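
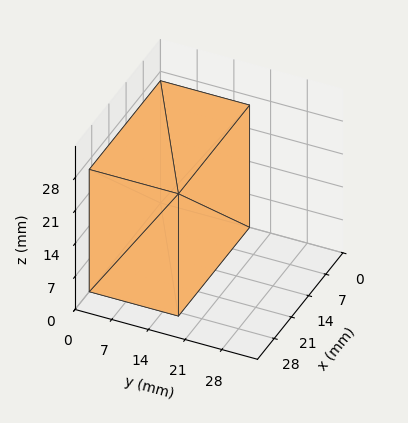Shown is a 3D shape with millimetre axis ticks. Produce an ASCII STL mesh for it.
Reading the render: the shape is a rectangular box, roughly 29 × 17 mm footprint and 26 mm tall (dimensions read to the nearest mm from the axis ticks). For the STL, each face is triangulated and given an outward normal.

solid part
  facet normal 0.0000 0.0000 -1.0000
    outer loop
      vertex 29.0 17.0 0.0
      vertex 29.0 0.0 0.0
      vertex 0.0 0.0 0.0
    endloop
  endfacet
  facet normal 0.0000 0.0000 -1.0000
    outer loop
      vertex 0.0 17.0 0.0
      vertex 29.0 17.0 0.0
      vertex 0.0 0.0 0.0
    endloop
  endfacet
  facet normal 0.0000 0.0000 1.0000
    outer loop
      vertex 0.0 0.0 26.0
      vertex 29.0 0.0 26.0
      vertex 29.0 17.0 26.0
    endloop
  endfacet
  facet normal 0.0000 0.0000 1.0000
    outer loop
      vertex 0.0 0.0 26.0
      vertex 29.0 17.0 26.0
      vertex 0.0 17.0 26.0
    endloop
  endfacet
  facet normal 0.0000 -1.0000 0.0000
    outer loop
      vertex 0.0 0.0 0.0
      vertex 29.0 0.0 0.0
      vertex 29.0 0.0 26.0
    endloop
  endfacet
  facet normal 0.0000 -1.0000 0.0000
    outer loop
      vertex 0.0 0.0 0.0
      vertex 29.0 0.0 26.0
      vertex 0.0 0.0 26.0
    endloop
  endfacet
  facet normal 0.0000 1.0000 0.0000
    outer loop
      vertex 29.0 17.0 26.0
      vertex 29.0 17.0 0.0
      vertex 0.0 17.0 0.0
    endloop
  endfacet
  facet normal 0.0000 1.0000 0.0000
    outer loop
      vertex 0.0 17.0 26.0
      vertex 29.0 17.0 26.0
      vertex 0.0 17.0 0.0
    endloop
  endfacet
  facet normal -1.0000 0.0000 0.0000
    outer loop
      vertex 0.0 17.0 26.0
      vertex 0.0 17.0 0.0
      vertex 0.0 0.0 0.0
    endloop
  endfacet
  facet normal -1.0000 0.0000 0.0000
    outer loop
      vertex 0.0 0.0 26.0
      vertex 0.0 17.0 26.0
      vertex 0.0 0.0 0.0
    endloop
  endfacet
  facet normal 1.0000 0.0000 0.0000
    outer loop
      vertex 29.0 0.0 0.0
      vertex 29.0 17.0 0.0
      vertex 29.0 17.0 26.0
    endloop
  endfacet
  facet normal 1.0000 0.0000 0.0000
    outer loop
      vertex 29.0 0.0 0.0
      vertex 29.0 17.0 26.0
      vertex 29.0 0.0 26.0
    endloop
  endfacet
endsolid part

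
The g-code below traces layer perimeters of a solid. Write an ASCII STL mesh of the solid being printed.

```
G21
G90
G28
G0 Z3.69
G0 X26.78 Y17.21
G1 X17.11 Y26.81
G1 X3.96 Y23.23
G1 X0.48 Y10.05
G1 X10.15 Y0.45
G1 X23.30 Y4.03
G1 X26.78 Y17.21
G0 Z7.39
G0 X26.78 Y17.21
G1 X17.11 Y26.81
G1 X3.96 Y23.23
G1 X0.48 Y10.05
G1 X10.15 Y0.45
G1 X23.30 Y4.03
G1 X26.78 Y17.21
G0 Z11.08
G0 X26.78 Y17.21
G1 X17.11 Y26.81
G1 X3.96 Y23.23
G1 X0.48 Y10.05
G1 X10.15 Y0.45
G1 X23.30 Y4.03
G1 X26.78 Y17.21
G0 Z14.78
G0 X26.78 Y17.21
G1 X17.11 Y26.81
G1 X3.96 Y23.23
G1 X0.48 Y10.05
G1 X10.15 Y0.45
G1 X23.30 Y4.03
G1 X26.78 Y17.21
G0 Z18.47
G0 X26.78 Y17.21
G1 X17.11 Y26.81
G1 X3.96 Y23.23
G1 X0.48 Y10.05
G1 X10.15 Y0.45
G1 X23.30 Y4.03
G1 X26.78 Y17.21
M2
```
solid part
  facet normal 0.0000 0.0000 -1.0000
    outer loop
      vertex 3.96 23.23 0.00
      vertex 17.11 26.81 0.00
      vertex 26.78 17.21 0.00
    endloop
  endfacet
  facet normal 0.0000 0.0000 -1.0000
    outer loop
      vertex 0.48 10.05 0.00
      vertex 3.96 23.23 0.00
      vertex 26.78 17.21 0.00
    endloop
  endfacet
  facet normal 0.0000 0.0000 -1.0000
    outer loop
      vertex 10.15 0.45 0.00
      vertex 0.48 10.05 0.00
      vertex 26.78 17.21 0.00
    endloop
  endfacet
  facet normal 0.0000 0.0000 -1.0000
    outer loop
      vertex 23.30 4.03 0.00
      vertex 10.15 0.45 0.00
      vertex 26.78 17.21 0.00
    endloop
  endfacet
  facet normal 0.0000 0.0000 1.0000
    outer loop
      vertex 26.78 17.21 18.47
      vertex 17.11 26.81 18.47
      vertex 3.96 23.23 18.47
    endloop
  endfacet
  facet normal 0.0000 0.0000 1.0000
    outer loop
      vertex 26.78 17.21 18.47
      vertex 3.96 23.23 18.47
      vertex 0.48 10.05 18.47
    endloop
  endfacet
  facet normal 0.0000 0.0000 1.0000
    outer loop
      vertex 26.78 17.21 18.47
      vertex 0.48 10.05 18.47
      vertex 10.15 0.45 18.47
    endloop
  endfacet
  facet normal 0.0000 0.0000 1.0000
    outer loop
      vertex 26.78 17.21 18.47
      vertex 10.15 0.45 18.47
      vertex 23.30 4.03 18.47
    endloop
  endfacet
  facet normal 0.7045 0.7097 0.0000
    outer loop
      vertex 26.78 17.21 0.00
      vertex 17.11 26.81 0.00
      vertex 17.11 26.81 18.47
    endloop
  endfacet
  facet normal 0.7045 0.7097 0.0000
    outer loop
      vertex 26.78 17.21 0.00
      vertex 17.11 26.81 18.47
      vertex 26.78 17.21 18.47
    endloop
  endfacet
  facet normal -0.2627 0.9649 0.0000
    outer loop
      vertex 17.11 26.81 0.00
      vertex 3.96 23.23 0.00
      vertex 3.96 23.23 18.47
    endloop
  endfacet
  facet normal -0.2627 0.9649 0.0000
    outer loop
      vertex 17.11 26.81 0.00
      vertex 3.96 23.23 18.47
      vertex 17.11 26.81 18.47
    endloop
  endfacet
  facet normal -0.9669 0.2553 0.0000
    outer loop
      vertex 3.96 23.23 0.00
      vertex 0.48 10.05 0.00
      vertex 0.48 10.05 18.47
    endloop
  endfacet
  facet normal -0.9669 0.2553 0.0000
    outer loop
      vertex 3.96 23.23 0.00
      vertex 0.48 10.05 18.47
      vertex 3.96 23.23 18.47
    endloop
  endfacet
  facet normal -0.7045 -0.7097 0.0000
    outer loop
      vertex 0.48 10.05 0.00
      vertex 10.15 0.45 0.00
      vertex 10.15 0.45 18.47
    endloop
  endfacet
  facet normal -0.7045 -0.7097 0.0000
    outer loop
      vertex 0.48 10.05 0.00
      vertex 10.15 0.45 18.47
      vertex 0.48 10.05 18.47
    endloop
  endfacet
  facet normal 0.2627 -0.9649 0.0000
    outer loop
      vertex 10.15 0.45 0.00
      vertex 23.30 4.03 0.00
      vertex 23.30 4.03 18.47
    endloop
  endfacet
  facet normal 0.2627 -0.9649 0.0000
    outer loop
      vertex 10.15 0.45 0.00
      vertex 23.30 4.03 18.47
      vertex 10.15 0.45 18.47
    endloop
  endfacet
  facet normal 0.9669 -0.2553 0.0000
    outer loop
      vertex 23.30 4.03 0.00
      vertex 26.78 17.21 0.00
      vertex 26.78 17.21 18.47
    endloop
  endfacet
  facet normal 0.9669 -0.2553 0.0000
    outer loop
      vertex 23.30 4.03 0.00
      vertex 26.78 17.21 18.47
      vertex 23.30 4.03 18.47
    endloop
  endfacet
endsolid part

The G0 Z moves step by Δz≈3.69 mm. Every layer's G1 loop is the same polygon, so the solid is a straight extrusion of it from z=0 to z≈18.5. Closing with flat bottom and top caps and triangulating gives 20 facets — a regular 6-sided prism (a cylinder approximated with 6 flat sides), circumscribed radius ≈ 13.6 mm, height ≈ 18.5 mm.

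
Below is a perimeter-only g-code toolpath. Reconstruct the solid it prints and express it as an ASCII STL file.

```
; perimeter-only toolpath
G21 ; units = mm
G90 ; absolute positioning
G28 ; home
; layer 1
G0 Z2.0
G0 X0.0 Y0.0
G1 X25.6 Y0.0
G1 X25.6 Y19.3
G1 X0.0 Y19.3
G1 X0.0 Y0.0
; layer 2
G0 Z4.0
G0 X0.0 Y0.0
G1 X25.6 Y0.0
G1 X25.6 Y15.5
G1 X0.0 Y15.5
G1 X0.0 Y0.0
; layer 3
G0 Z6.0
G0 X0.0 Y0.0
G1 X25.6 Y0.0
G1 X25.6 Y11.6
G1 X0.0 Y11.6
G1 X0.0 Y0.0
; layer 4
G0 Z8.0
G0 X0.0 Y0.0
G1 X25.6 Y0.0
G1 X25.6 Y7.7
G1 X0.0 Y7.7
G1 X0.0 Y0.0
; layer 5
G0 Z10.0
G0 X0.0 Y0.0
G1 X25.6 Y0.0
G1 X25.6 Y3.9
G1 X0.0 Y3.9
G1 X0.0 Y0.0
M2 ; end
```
solid part
  facet normal 0.0000 0.0000 -1.0000
    outer loop
      vertex 25.6 23.2 0.0
      vertex 25.6 0.0 0.0
      vertex 0.0 0.0 0.0
    endloop
  endfacet
  facet normal 0.0000 0.0000 -1.0000
    outer loop
      vertex 0.0 23.2 0.0
      vertex 25.6 23.2 0.0
      vertex 0.0 0.0 0.0
    endloop
  endfacet
  facet normal 0.0000 -1.0000 0.0000
    outer loop
      vertex 0.0 0.0 0.0
      vertex 25.6 0.0 0.0
      vertex 25.6 0.0 12.0
    endloop
  endfacet
  facet normal 0.0000 -1.0000 0.0000
    outer loop
      vertex 0.0 0.0 0.0
      vertex 25.6 0.0 12.0
      vertex 0.0 0.0 12.0
    endloop
  endfacet
  facet normal 0.0000 0.4594 0.8882
    outer loop
      vertex 0.0 0.0 12.0
      vertex 25.6 0.0 12.0
      vertex 25.6 23.2 0.0
    endloop
  endfacet
  facet normal 0.0000 0.4594 0.8882
    outer loop
      vertex 0.0 0.0 12.0
      vertex 25.6 23.2 0.0
      vertex 0.0 23.2 0.0
    endloop
  endfacet
  facet normal -1.0000 0.0000 0.0000
    outer loop
      vertex 0.0 0.0 12.0
      vertex 0.0 23.2 0.0
      vertex 0.0 0.0 0.0
    endloop
  endfacet
  facet normal 1.0000 0.0000 0.0000
    outer loop
      vertex 25.6 0.0 0.0
      vertex 25.6 23.2 0.0
      vertex 25.6 0.0 12.0
    endloop
  endfacet
endsolid part

The G0 Z moves step by Δz≈2.0 mm. The G1 loops shrink linearly with z, so the solid tapers from its base footprint up to z≈12. Closing with a flat bottom cap and the tapered top and triangulating gives 8 facets — a wedge (ramp): 25.6 × 23.2 mm base, rising to 12 mm along the y=0 edge and sloping linearly to z=0 at y=23.2.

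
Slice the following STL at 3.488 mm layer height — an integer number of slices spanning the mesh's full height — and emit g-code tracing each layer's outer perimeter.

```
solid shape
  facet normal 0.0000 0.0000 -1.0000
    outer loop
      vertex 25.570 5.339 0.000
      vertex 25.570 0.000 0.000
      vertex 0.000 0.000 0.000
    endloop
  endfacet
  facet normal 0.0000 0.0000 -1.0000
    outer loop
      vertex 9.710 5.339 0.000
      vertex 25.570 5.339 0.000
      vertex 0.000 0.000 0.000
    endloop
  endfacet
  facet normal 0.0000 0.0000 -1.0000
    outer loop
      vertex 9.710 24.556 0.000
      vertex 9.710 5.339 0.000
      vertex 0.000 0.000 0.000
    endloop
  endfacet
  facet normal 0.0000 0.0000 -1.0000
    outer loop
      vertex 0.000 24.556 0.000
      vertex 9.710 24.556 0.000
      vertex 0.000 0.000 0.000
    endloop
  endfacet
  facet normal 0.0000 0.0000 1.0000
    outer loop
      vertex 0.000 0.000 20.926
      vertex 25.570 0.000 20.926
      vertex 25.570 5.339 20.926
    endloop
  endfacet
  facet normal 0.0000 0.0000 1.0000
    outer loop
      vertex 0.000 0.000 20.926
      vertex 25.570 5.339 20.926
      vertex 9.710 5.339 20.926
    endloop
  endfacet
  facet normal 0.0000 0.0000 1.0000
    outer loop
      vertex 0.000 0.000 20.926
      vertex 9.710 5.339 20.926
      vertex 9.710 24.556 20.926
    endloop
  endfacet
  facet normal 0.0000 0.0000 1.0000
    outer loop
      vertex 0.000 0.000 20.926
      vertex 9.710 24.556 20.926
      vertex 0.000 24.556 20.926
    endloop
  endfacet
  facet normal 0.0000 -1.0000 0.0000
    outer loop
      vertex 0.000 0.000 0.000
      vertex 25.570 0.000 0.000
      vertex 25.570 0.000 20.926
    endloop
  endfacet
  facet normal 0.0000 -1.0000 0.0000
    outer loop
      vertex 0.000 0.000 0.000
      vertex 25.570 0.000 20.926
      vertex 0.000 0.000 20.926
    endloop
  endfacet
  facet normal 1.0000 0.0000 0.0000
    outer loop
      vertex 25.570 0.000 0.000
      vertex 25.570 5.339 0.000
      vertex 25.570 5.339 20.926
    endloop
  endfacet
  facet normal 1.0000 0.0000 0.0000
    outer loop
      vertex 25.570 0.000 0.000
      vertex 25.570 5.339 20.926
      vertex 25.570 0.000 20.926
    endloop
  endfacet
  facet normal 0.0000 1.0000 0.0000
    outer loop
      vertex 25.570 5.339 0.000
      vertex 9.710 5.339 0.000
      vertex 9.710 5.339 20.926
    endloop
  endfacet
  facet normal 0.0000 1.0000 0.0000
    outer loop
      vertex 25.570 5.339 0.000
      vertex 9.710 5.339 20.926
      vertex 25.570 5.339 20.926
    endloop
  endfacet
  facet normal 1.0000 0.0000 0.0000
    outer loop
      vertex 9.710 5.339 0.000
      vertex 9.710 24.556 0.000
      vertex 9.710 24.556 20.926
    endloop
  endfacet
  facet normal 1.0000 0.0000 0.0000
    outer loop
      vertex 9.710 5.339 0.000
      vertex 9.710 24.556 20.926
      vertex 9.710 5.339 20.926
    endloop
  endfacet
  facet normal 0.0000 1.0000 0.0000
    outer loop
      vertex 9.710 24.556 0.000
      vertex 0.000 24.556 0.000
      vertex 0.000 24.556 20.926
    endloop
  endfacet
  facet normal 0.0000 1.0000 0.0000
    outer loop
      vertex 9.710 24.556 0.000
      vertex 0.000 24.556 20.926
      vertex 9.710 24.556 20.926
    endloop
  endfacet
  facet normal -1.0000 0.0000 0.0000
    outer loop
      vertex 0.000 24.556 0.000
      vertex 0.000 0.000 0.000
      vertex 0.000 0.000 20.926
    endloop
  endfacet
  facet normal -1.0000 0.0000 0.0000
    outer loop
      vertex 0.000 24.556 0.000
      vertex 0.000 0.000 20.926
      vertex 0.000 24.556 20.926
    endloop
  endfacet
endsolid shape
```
; perimeter-only toolpath
G21 ; units = mm
G90 ; absolute positioning
G28 ; home
; layer 1
G0 Z3.488
G0 X0.000 Y0.000
G1 X25.570 Y0.000
G1 X25.570 Y5.339
G1 X9.710 Y5.339
G1 X9.710 Y24.556
G1 X0.000 Y24.556
G1 X0.000 Y0.000
; layer 2
G0 Z6.975
G0 X0.000 Y0.000
G1 X25.570 Y0.000
G1 X25.570 Y5.339
G1 X9.710 Y5.339
G1 X9.710 Y24.556
G1 X0.000 Y24.556
G1 X0.000 Y0.000
; layer 3
G0 Z10.463
G0 X0.000 Y0.000
G1 X25.570 Y0.000
G1 X25.570 Y5.339
G1 X9.710 Y5.339
G1 X9.710 Y24.556
G1 X0.000 Y24.556
G1 X0.000 Y0.000
; layer 4
G0 Z13.951
G0 X0.000 Y0.000
G1 X25.570 Y0.000
G1 X25.570 Y5.339
G1 X9.710 Y5.339
G1 X9.710 Y24.556
G1 X0.000 Y24.556
G1 X0.000 Y0.000
; layer 5
G0 Z17.438
G0 X0.000 Y0.000
G1 X25.570 Y0.000
G1 X25.570 Y5.339
G1 X9.710 Y5.339
G1 X9.710 Y24.556
G1 X0.000 Y24.556
G1 X0.000 Y0.000
; layer 6
G0 Z20.926
G0 X0.000 Y0.000
G1 X25.570 Y0.000
G1 X25.570 Y5.339
G1 X9.710 Y5.339
G1 X9.710 Y24.556
G1 X0.000 Y24.556
G1 X0.000 Y0.000
M2 ; end

The solid is an L-shaped prism: outer 25.6 × 24.6 mm, arm thicknesses ≈ 5.34 mm (horizontal) and 9.71 mm (vertical), extruded 20.9 mm in z. Slicing at Δz = 3.488 mm — 6 equal slices spanning the solid's height, so layer i sits at z = i·h/6 — gives 6 non-empty perimeters. Each is a 6-segment closed polygon; G0 lifts to the layer z and rapids to the start vertex, then G1 traces the edges.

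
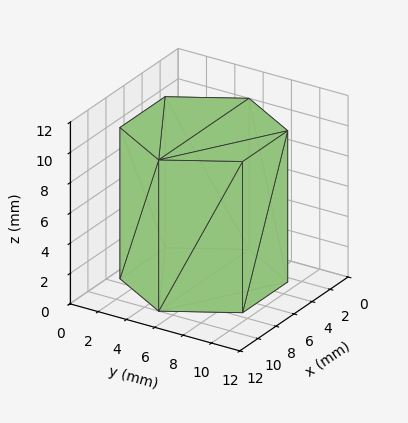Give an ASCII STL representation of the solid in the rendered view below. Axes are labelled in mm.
Reading the render: the shape is a regular 6-sided prism (a cylinder approximated with 6 flat sides), circumscribed radius ≈ 5 mm, height ≈ 10 mm (dimensions read to the nearest mm from the axis ticks). For the STL, each face is triangulated and given an outward normal.

solid part
  facet normal 0.0000 0.0000 -1.0000
    outer loop
      vertex 2.50 9.33 0.00
      vertex 7.50 9.33 0.00
      vertex 10.00 5.00 0.00
    endloop
  endfacet
  facet normal 0.0000 0.0000 -1.0000
    outer loop
      vertex 0.00 5.00 0.00
      vertex 2.50 9.33 0.00
      vertex 10.00 5.00 0.00
    endloop
  endfacet
  facet normal 0.0000 0.0000 -1.0000
    outer loop
      vertex 2.50 0.67 0.00
      vertex 0.00 5.00 0.00
      vertex 10.00 5.00 0.00
    endloop
  endfacet
  facet normal 0.0000 0.0000 -1.0000
    outer loop
      vertex 7.50 0.67 0.00
      vertex 2.50 0.67 0.00
      vertex 10.00 5.00 0.00
    endloop
  endfacet
  facet normal 0.0000 0.0000 1.0000
    outer loop
      vertex 10.00 5.00 10.00
      vertex 7.50 9.33 10.00
      vertex 2.50 9.33 10.00
    endloop
  endfacet
  facet normal 0.0000 0.0000 1.0000
    outer loop
      vertex 10.00 5.00 10.00
      vertex 2.50 9.33 10.00
      vertex 0.00 5.00 10.00
    endloop
  endfacet
  facet normal 0.0000 0.0000 1.0000
    outer loop
      vertex 10.00 5.00 10.00
      vertex 0.00 5.00 10.00
      vertex 2.50 0.67 10.00
    endloop
  endfacet
  facet normal 0.0000 0.0000 1.0000
    outer loop
      vertex 10.00 5.00 10.00
      vertex 2.50 0.67 10.00
      vertex 7.50 0.67 10.00
    endloop
  endfacet
  facet normal 0.8660 0.5000 0.0000
    outer loop
      vertex 10.00 5.00 0.00
      vertex 7.50 9.33 0.00
      vertex 7.50 9.33 10.00
    endloop
  endfacet
  facet normal 0.8660 0.5000 0.0000
    outer loop
      vertex 10.00 5.00 0.00
      vertex 7.50 9.33 10.00
      vertex 10.00 5.00 10.00
    endloop
  endfacet
  facet normal 0.0000 1.0000 0.0000
    outer loop
      vertex 7.50 9.33 0.00
      vertex 2.50 9.33 0.00
      vertex 2.50 9.33 10.00
    endloop
  endfacet
  facet normal 0.0000 1.0000 0.0000
    outer loop
      vertex 7.50 9.33 0.00
      vertex 2.50 9.33 10.00
      vertex 7.50 9.33 10.00
    endloop
  endfacet
  facet normal -0.8660 0.5000 0.0000
    outer loop
      vertex 2.50 9.33 0.00
      vertex 0.00 5.00 0.00
      vertex 0.00 5.00 10.00
    endloop
  endfacet
  facet normal -0.8660 0.5000 0.0000
    outer loop
      vertex 2.50 9.33 0.00
      vertex 0.00 5.00 10.00
      vertex 2.50 9.33 10.00
    endloop
  endfacet
  facet normal -0.8660 -0.5000 0.0000
    outer loop
      vertex 0.00 5.00 0.00
      vertex 2.50 0.67 0.00
      vertex 2.50 0.67 10.00
    endloop
  endfacet
  facet normal -0.8660 -0.5000 0.0000
    outer loop
      vertex 0.00 5.00 0.00
      vertex 2.50 0.67 10.00
      vertex 0.00 5.00 10.00
    endloop
  endfacet
  facet normal 0.0000 -1.0000 0.0000
    outer loop
      vertex 2.50 0.67 0.00
      vertex 7.50 0.67 0.00
      vertex 7.50 0.67 10.00
    endloop
  endfacet
  facet normal 0.0000 -1.0000 0.0000
    outer loop
      vertex 2.50 0.67 0.00
      vertex 7.50 0.67 10.00
      vertex 2.50 0.67 10.00
    endloop
  endfacet
  facet normal 0.8660 -0.5000 0.0000
    outer loop
      vertex 7.50 0.67 0.00
      vertex 10.00 5.00 0.00
      vertex 10.00 5.00 10.00
    endloop
  endfacet
  facet normal 0.8660 -0.5000 0.0000
    outer loop
      vertex 7.50 0.67 0.00
      vertex 10.00 5.00 10.00
      vertex 7.50 0.67 10.00
    endloop
  endfacet
endsolid part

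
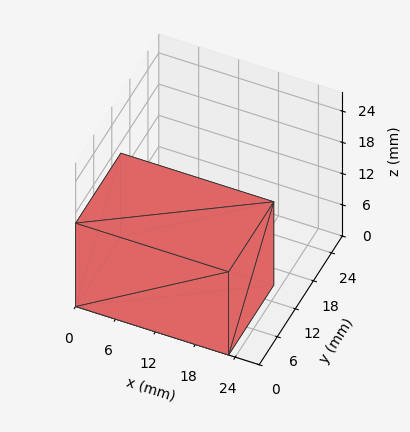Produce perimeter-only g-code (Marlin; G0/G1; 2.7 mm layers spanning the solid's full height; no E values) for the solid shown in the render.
Reading the render: the shape is a rectangular box, roughly 23 × 15 mm footprint and 16 mm tall (dimensions read to the nearest mm from the axis ticks). For the g-code, the solid's height is divided into equal slices at the stated Δz and each level perimeter traced with G1 moves after a G0 lift.

; perimeter-only toolpath
G21 ; units = mm
G90 ; absolute positioning
G28 ; home
; layer 1
G0 Z2.7
G0 X0.0 Y0.0
G1 X23.0 Y0.0
G1 X23.0 Y15.0
G1 X0.0 Y15.0
G1 X0.0 Y0.0
; layer 2
G0 Z5.3
G0 X0.0 Y0.0
G1 X23.0 Y0.0
G1 X23.0 Y15.0
G1 X0.0 Y15.0
G1 X0.0 Y0.0
; layer 3
G0 Z8.0
G0 X0.0 Y0.0
G1 X23.0 Y0.0
G1 X23.0 Y15.0
G1 X0.0 Y15.0
G1 X0.0 Y0.0
; layer 4
G0 Z10.7
G0 X0.0 Y0.0
G1 X23.0 Y0.0
G1 X23.0 Y15.0
G1 X0.0 Y15.0
G1 X0.0 Y0.0
; layer 5
G0 Z13.3
G0 X0.0 Y0.0
G1 X23.0 Y0.0
G1 X23.0 Y15.0
G1 X0.0 Y15.0
G1 X0.0 Y0.0
; layer 6
G0 Z16.0
G0 X0.0 Y0.0
G1 X23.0 Y0.0
G1 X23.0 Y15.0
G1 X0.0 Y15.0
G1 X0.0 Y0.0
M2 ; end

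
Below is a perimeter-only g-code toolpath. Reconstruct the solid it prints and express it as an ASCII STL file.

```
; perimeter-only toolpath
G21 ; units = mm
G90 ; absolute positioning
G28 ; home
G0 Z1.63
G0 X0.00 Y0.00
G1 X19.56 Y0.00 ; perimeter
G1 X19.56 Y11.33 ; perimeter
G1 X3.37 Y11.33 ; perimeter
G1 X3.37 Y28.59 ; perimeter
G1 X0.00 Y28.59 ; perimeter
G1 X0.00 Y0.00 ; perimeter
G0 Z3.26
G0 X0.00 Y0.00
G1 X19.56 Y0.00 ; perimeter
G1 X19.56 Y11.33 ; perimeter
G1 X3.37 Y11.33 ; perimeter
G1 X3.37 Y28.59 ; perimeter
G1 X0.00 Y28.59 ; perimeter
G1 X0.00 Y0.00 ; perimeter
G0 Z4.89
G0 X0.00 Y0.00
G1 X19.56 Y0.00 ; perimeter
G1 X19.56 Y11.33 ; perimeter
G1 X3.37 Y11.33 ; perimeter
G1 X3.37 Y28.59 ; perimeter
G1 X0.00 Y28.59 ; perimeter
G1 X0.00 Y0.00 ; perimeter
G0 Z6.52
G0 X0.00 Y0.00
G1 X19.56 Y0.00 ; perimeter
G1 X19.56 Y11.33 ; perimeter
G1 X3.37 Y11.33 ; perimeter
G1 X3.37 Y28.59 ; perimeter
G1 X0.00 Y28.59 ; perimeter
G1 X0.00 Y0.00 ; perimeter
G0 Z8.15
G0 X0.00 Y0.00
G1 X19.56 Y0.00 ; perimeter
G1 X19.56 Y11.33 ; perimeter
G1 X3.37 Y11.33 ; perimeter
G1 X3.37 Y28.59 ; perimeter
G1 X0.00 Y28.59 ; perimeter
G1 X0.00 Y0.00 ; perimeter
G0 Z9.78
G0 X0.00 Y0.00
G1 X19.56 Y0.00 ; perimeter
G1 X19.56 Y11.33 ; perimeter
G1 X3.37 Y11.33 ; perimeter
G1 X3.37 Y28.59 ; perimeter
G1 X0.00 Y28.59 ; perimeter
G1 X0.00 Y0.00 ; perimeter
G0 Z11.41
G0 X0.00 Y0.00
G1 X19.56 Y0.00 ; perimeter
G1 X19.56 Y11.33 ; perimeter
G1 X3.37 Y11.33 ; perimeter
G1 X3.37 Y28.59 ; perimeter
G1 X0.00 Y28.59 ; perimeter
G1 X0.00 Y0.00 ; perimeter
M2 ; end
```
solid part
  facet normal 0.0000 0.0000 -1.0000
    outer loop
      vertex 19.56 11.33 0.00
      vertex 19.56 0.00 0.00
      vertex 0.00 0.00 0.00
    endloop
  endfacet
  facet normal 0.0000 0.0000 -1.0000
    outer loop
      vertex 3.37 11.33 0.00
      vertex 19.56 11.33 0.00
      vertex 0.00 0.00 0.00
    endloop
  endfacet
  facet normal 0.0000 0.0000 -1.0000
    outer loop
      vertex 3.37 28.59 0.00
      vertex 3.37 11.33 0.00
      vertex 0.00 0.00 0.00
    endloop
  endfacet
  facet normal 0.0000 0.0000 -1.0000
    outer loop
      vertex 0.00 28.59 0.00
      vertex 3.37 28.59 0.00
      vertex 0.00 0.00 0.00
    endloop
  endfacet
  facet normal 0.0000 0.0000 1.0000
    outer loop
      vertex 0.00 0.00 11.41
      vertex 19.56 0.00 11.41
      vertex 19.56 11.33 11.41
    endloop
  endfacet
  facet normal 0.0000 0.0000 1.0000
    outer loop
      vertex 0.00 0.00 11.41
      vertex 19.56 11.33 11.41
      vertex 3.37 11.33 11.41
    endloop
  endfacet
  facet normal 0.0000 0.0000 1.0000
    outer loop
      vertex 0.00 0.00 11.41
      vertex 3.37 11.33 11.41
      vertex 3.37 28.59 11.41
    endloop
  endfacet
  facet normal 0.0000 0.0000 1.0000
    outer loop
      vertex 0.00 0.00 11.41
      vertex 3.37 28.59 11.41
      vertex 0.00 28.59 11.41
    endloop
  endfacet
  facet normal 0.0000 -1.0000 0.0000
    outer loop
      vertex 0.00 0.00 0.00
      vertex 19.56 0.00 0.00
      vertex 19.56 0.00 11.41
    endloop
  endfacet
  facet normal 0.0000 -1.0000 0.0000
    outer loop
      vertex 0.00 0.00 0.00
      vertex 19.56 0.00 11.41
      vertex 0.00 0.00 11.41
    endloop
  endfacet
  facet normal 1.0000 0.0000 0.0000
    outer loop
      vertex 19.56 0.00 0.00
      vertex 19.56 11.33 0.00
      vertex 19.56 11.33 11.41
    endloop
  endfacet
  facet normal 1.0000 0.0000 0.0000
    outer loop
      vertex 19.56 0.00 0.00
      vertex 19.56 11.33 11.41
      vertex 19.56 0.00 11.41
    endloop
  endfacet
  facet normal 0.0000 1.0000 0.0000
    outer loop
      vertex 19.56 11.33 0.00
      vertex 3.37 11.33 0.00
      vertex 3.37 11.33 11.41
    endloop
  endfacet
  facet normal 0.0000 1.0000 0.0000
    outer loop
      vertex 19.56 11.33 0.00
      vertex 3.37 11.33 11.41
      vertex 19.56 11.33 11.41
    endloop
  endfacet
  facet normal 1.0000 0.0000 0.0000
    outer loop
      vertex 3.37 11.33 0.00
      vertex 3.37 28.59 0.00
      vertex 3.37 28.59 11.41
    endloop
  endfacet
  facet normal 1.0000 0.0000 0.0000
    outer loop
      vertex 3.37 11.33 0.00
      vertex 3.37 28.59 11.41
      vertex 3.37 11.33 11.41
    endloop
  endfacet
  facet normal 0.0000 1.0000 0.0000
    outer loop
      vertex 3.37 28.59 0.00
      vertex 0.00 28.59 0.00
      vertex 0.00 28.59 11.41
    endloop
  endfacet
  facet normal 0.0000 1.0000 0.0000
    outer loop
      vertex 3.37 28.59 0.00
      vertex 0.00 28.59 11.41
      vertex 3.37 28.59 11.41
    endloop
  endfacet
  facet normal -1.0000 0.0000 0.0000
    outer loop
      vertex 0.00 28.59 0.00
      vertex 0.00 0.00 0.00
      vertex 0.00 0.00 11.41
    endloop
  endfacet
  facet normal -1.0000 0.0000 0.0000
    outer loop
      vertex 0.00 28.59 0.00
      vertex 0.00 0.00 11.41
      vertex 0.00 28.59 11.41
    endloop
  endfacet
endsolid part

The G0 Z moves step by Δz≈1.63 mm. Every layer's G1 loop is the same polygon, so the solid is a straight extrusion of it from z=0 to z≈11.4. Closing with flat bottom and top caps and triangulating gives 20 facets — an L-shaped prism: outer 19.6 × 28.6 mm, arm thicknesses ≈ 11.3 mm (horizontal) and 3.37 mm (vertical), extruded 11.4 mm in z.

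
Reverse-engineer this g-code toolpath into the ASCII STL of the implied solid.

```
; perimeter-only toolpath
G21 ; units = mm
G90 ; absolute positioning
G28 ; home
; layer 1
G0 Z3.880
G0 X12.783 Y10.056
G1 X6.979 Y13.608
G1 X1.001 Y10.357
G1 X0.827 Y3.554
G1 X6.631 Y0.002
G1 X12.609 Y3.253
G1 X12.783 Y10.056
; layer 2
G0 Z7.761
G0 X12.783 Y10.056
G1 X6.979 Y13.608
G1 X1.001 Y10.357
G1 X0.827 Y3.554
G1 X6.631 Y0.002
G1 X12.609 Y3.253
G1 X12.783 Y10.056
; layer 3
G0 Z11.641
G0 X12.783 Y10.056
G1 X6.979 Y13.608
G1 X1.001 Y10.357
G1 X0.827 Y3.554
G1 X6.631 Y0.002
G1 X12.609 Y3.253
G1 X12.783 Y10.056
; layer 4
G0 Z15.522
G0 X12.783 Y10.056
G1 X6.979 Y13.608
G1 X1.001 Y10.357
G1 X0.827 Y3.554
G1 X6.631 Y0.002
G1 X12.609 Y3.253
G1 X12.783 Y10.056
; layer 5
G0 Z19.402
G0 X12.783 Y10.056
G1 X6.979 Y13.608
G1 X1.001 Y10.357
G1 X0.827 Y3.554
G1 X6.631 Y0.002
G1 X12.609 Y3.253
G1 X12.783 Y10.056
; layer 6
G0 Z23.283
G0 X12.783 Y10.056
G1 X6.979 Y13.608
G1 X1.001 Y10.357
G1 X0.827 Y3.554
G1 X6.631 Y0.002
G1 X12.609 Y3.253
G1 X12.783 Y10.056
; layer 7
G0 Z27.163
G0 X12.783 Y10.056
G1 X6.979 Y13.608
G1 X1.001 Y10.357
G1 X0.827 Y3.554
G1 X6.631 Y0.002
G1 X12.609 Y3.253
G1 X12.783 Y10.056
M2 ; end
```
solid part
  facet normal 0.0000 0.0000 -1.0000
    outer loop
      vertex 1.001 10.357 0.000
      vertex 6.979 13.608 0.000
      vertex 12.783 10.056 0.000
    endloop
  endfacet
  facet normal 0.0000 0.0000 -1.0000
    outer loop
      vertex 0.827 3.554 0.000
      vertex 1.001 10.357 0.000
      vertex 12.783 10.056 0.000
    endloop
  endfacet
  facet normal 0.0000 0.0000 -1.0000
    outer loop
      vertex 6.631 0.002 0.000
      vertex 0.827 3.554 0.000
      vertex 12.783 10.056 0.000
    endloop
  endfacet
  facet normal 0.0000 0.0000 -1.0000
    outer loop
      vertex 12.609 3.253 0.000
      vertex 6.631 0.002 0.000
      vertex 12.783 10.056 0.000
    endloop
  endfacet
  facet normal 0.0000 0.0000 1.0000
    outer loop
      vertex 12.783 10.056 27.163
      vertex 6.979 13.608 27.163
      vertex 1.001 10.357 27.163
    endloop
  endfacet
  facet normal 0.0000 0.0000 1.0000
    outer loop
      vertex 12.783 10.056 27.163
      vertex 1.001 10.357 27.163
      vertex 0.827 3.554 27.163
    endloop
  endfacet
  facet normal 0.0000 0.0000 1.0000
    outer loop
      vertex 12.783 10.056 27.163
      vertex 0.827 3.554 27.163
      vertex 6.631 0.002 27.163
    endloop
  endfacet
  facet normal 0.0000 0.0000 1.0000
    outer loop
      vertex 12.783 10.056 27.163
      vertex 6.631 0.002 27.163
      vertex 12.609 3.253 27.163
    endloop
  endfacet
  facet normal 0.5220 0.8529 0.0000
    outer loop
      vertex 12.783 10.056 0.000
      vertex 6.979 13.608 0.000
      vertex 6.979 13.608 27.163
    endloop
  endfacet
  facet normal 0.5220 0.8529 0.0000
    outer loop
      vertex 12.783 10.056 0.000
      vertex 6.979 13.608 27.163
      vertex 12.783 10.056 27.163
    endloop
  endfacet
  facet normal -0.4778 0.8785 0.0000
    outer loop
      vertex 6.979 13.608 0.000
      vertex 1.001 10.357 0.000
      vertex 1.001 10.357 27.163
    endloop
  endfacet
  facet normal -0.4778 0.8785 0.0000
    outer loop
      vertex 6.979 13.608 0.000
      vertex 1.001 10.357 27.163
      vertex 6.979 13.608 27.163
    endloop
  endfacet
  facet normal -0.9997 0.0256 0.0000
    outer loop
      vertex 1.001 10.357 0.000
      vertex 0.827 3.554 0.000
      vertex 0.827 3.554 27.163
    endloop
  endfacet
  facet normal -0.9997 0.0256 0.0000
    outer loop
      vertex 1.001 10.357 0.000
      vertex 0.827 3.554 27.163
      vertex 1.001 10.357 27.163
    endloop
  endfacet
  facet normal -0.5220 -0.8529 0.0000
    outer loop
      vertex 0.827 3.554 0.000
      vertex 6.631 0.002 0.000
      vertex 6.631 0.002 27.163
    endloop
  endfacet
  facet normal -0.5220 -0.8529 0.0000
    outer loop
      vertex 0.827 3.554 0.000
      vertex 6.631 0.002 27.163
      vertex 0.827 3.554 27.163
    endloop
  endfacet
  facet normal 0.4778 -0.8785 0.0000
    outer loop
      vertex 6.631 0.002 0.000
      vertex 12.609 3.253 0.000
      vertex 12.609 3.253 27.163
    endloop
  endfacet
  facet normal 0.4778 -0.8785 0.0000
    outer loop
      vertex 6.631 0.002 0.000
      vertex 12.609 3.253 27.163
      vertex 6.631 0.002 27.163
    endloop
  endfacet
  facet normal 0.9997 -0.0256 0.0000
    outer loop
      vertex 12.609 3.253 0.000
      vertex 12.783 10.056 0.000
      vertex 12.783 10.056 27.163
    endloop
  endfacet
  facet normal 0.9997 -0.0256 0.0000
    outer loop
      vertex 12.609 3.253 0.000
      vertex 12.783 10.056 27.163
      vertex 12.609 3.253 27.163
    endloop
  endfacet
endsolid part

The G0 Z moves step by Δz≈3.880 mm. Every layer's G1 loop is the same polygon, so the solid is a straight extrusion of it from z=0 to z≈27.2. Closing with flat bottom and top caps and triangulating gives 20 facets — a regular 6-sided prism (a cylinder approximated with 6 flat sides), circumscribed radius ≈ 6.8 mm, height ≈ 27.2 mm.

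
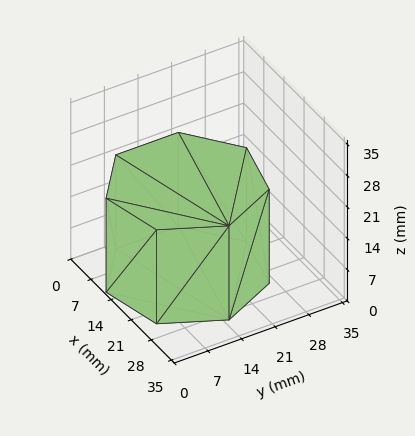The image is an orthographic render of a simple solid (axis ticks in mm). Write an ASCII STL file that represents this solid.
Reading the render: the shape is a regular 7-sided prism (a cylinder approximated with 7 flat sides), circumscribed radius ≈ 15 mm, height ≈ 21 mm (dimensions read to the nearest mm from the axis ticks). For the STL, each face is triangulated and given an outward normal.

solid part
  facet normal 0.0000 0.0000 -1.0000
    outer loop
      vertex 11.66 29.62 0.00
      vertex 24.35 26.73 0.00
      vertex 30.00 15.00 0.00
    endloop
  endfacet
  facet normal 0.0000 0.0000 -1.0000
    outer loop
      vertex 1.49 21.51 0.00
      vertex 11.66 29.62 0.00
      vertex 30.00 15.00 0.00
    endloop
  endfacet
  facet normal 0.0000 0.0000 -1.0000
    outer loop
      vertex 1.49 8.49 0.00
      vertex 1.49 21.51 0.00
      vertex 30.00 15.00 0.00
    endloop
  endfacet
  facet normal 0.0000 0.0000 -1.0000
    outer loop
      vertex 11.66 0.38 0.00
      vertex 1.49 8.49 0.00
      vertex 30.00 15.00 0.00
    endloop
  endfacet
  facet normal 0.0000 0.0000 -1.0000
    outer loop
      vertex 24.35 3.27 0.00
      vertex 11.66 0.38 0.00
      vertex 30.00 15.00 0.00
    endloop
  endfacet
  facet normal 0.0000 0.0000 1.0000
    outer loop
      vertex 30.00 15.00 21.00
      vertex 24.35 26.73 21.00
      vertex 11.66 29.62 21.00
    endloop
  endfacet
  facet normal 0.0000 0.0000 1.0000
    outer loop
      vertex 30.00 15.00 21.00
      vertex 11.66 29.62 21.00
      vertex 1.49 21.51 21.00
    endloop
  endfacet
  facet normal 0.0000 0.0000 1.0000
    outer loop
      vertex 30.00 15.00 21.00
      vertex 1.49 21.51 21.00
      vertex 1.49 8.49 21.00
    endloop
  endfacet
  facet normal 0.0000 0.0000 1.0000
    outer loop
      vertex 30.00 15.00 21.00
      vertex 1.49 8.49 21.00
      vertex 11.66 0.38 21.00
    endloop
  endfacet
  facet normal 0.0000 0.0000 1.0000
    outer loop
      vertex 30.00 15.00 21.00
      vertex 11.66 0.38 21.00
      vertex 24.35 3.27 21.00
    endloop
  endfacet
  facet normal 0.9009 0.4340 0.0000
    outer loop
      vertex 30.00 15.00 0.00
      vertex 24.35 26.73 0.00
      vertex 24.35 26.73 21.00
    endloop
  endfacet
  facet normal 0.9009 0.4340 0.0000
    outer loop
      vertex 30.00 15.00 0.00
      vertex 24.35 26.73 21.00
      vertex 30.00 15.00 21.00
    endloop
  endfacet
  facet normal 0.2221 0.9750 0.0000
    outer loop
      vertex 24.35 26.73 0.00
      vertex 11.66 29.62 0.00
      vertex 11.66 29.62 21.00
    endloop
  endfacet
  facet normal 0.2221 0.9750 0.0000
    outer loop
      vertex 24.35 26.73 0.00
      vertex 11.66 29.62 21.00
      vertex 24.35 26.73 21.00
    endloop
  endfacet
  facet normal -0.6235 0.7818 0.0000
    outer loop
      vertex 11.66 29.62 0.00
      vertex 1.49 21.51 0.00
      vertex 1.49 21.51 21.00
    endloop
  endfacet
  facet normal -0.6235 0.7818 0.0000
    outer loop
      vertex 11.66 29.62 0.00
      vertex 1.49 21.51 21.00
      vertex 11.66 29.62 21.00
    endloop
  endfacet
  facet normal -1.0000 0.0000 0.0000
    outer loop
      vertex 1.49 21.51 0.00
      vertex 1.49 8.49 0.00
      vertex 1.49 8.49 21.00
    endloop
  endfacet
  facet normal -1.0000 0.0000 0.0000
    outer loop
      vertex 1.49 21.51 0.00
      vertex 1.49 8.49 21.00
      vertex 1.49 21.51 21.00
    endloop
  endfacet
  facet normal -0.6235 -0.7818 0.0000
    outer loop
      vertex 1.49 8.49 0.00
      vertex 11.66 0.38 0.00
      vertex 11.66 0.38 21.00
    endloop
  endfacet
  facet normal -0.6235 -0.7818 0.0000
    outer loop
      vertex 1.49 8.49 0.00
      vertex 11.66 0.38 21.00
      vertex 1.49 8.49 21.00
    endloop
  endfacet
  facet normal 0.2221 -0.9750 0.0000
    outer loop
      vertex 11.66 0.38 0.00
      vertex 24.35 3.27 0.00
      vertex 24.35 3.27 21.00
    endloop
  endfacet
  facet normal 0.2221 -0.9750 0.0000
    outer loop
      vertex 11.66 0.38 0.00
      vertex 24.35 3.27 21.00
      vertex 11.66 0.38 21.00
    endloop
  endfacet
  facet normal 0.9009 -0.4340 0.0000
    outer loop
      vertex 24.35 3.27 0.00
      vertex 30.00 15.00 0.00
      vertex 30.00 15.00 21.00
    endloop
  endfacet
  facet normal 0.9009 -0.4340 0.0000
    outer loop
      vertex 24.35 3.27 0.00
      vertex 30.00 15.00 21.00
      vertex 24.35 3.27 21.00
    endloop
  endfacet
endsolid part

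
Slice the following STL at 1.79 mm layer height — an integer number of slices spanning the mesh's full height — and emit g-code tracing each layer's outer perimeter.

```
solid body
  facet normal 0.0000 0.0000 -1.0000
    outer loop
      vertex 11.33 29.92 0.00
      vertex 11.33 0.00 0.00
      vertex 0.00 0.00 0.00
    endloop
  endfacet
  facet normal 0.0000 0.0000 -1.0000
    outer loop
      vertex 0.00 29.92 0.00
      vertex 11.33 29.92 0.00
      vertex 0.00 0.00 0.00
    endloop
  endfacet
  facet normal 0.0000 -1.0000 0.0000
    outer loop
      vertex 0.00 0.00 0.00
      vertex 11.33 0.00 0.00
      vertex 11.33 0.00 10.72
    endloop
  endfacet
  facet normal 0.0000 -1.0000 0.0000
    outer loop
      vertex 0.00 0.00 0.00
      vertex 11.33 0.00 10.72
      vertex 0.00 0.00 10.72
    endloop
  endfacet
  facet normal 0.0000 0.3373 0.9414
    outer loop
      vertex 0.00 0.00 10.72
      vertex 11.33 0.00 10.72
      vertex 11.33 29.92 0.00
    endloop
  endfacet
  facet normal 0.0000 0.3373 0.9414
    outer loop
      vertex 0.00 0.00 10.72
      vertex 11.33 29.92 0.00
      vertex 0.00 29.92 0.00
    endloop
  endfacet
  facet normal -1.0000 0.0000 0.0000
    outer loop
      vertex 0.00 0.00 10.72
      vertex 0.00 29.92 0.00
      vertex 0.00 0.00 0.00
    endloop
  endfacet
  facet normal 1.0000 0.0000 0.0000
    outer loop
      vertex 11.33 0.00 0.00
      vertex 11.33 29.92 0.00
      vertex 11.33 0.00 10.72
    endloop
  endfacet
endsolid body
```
; perimeter-only toolpath
G21 ; units = mm
G90 ; absolute positioning
G28 ; home
; layer 1
G0 Z1.79
G0 X0.00 Y0.00
G1 X11.33 Y0.00
G1 X11.33 Y24.93
G1 X0.00 Y24.93
G1 X0.00 Y0.00
; layer 2
G0 Z3.57
G0 X0.00 Y0.00
G1 X11.33 Y0.00
G1 X11.33 Y19.95
G1 X0.00 Y19.95
G1 X0.00 Y0.00
; layer 3
G0 Z5.36
G0 X0.00 Y0.00
G1 X11.33 Y0.00
G1 X11.33 Y14.96
G1 X0.00 Y14.96
G1 X0.00 Y0.00
; layer 4
G0 Z7.15
G0 X0.00 Y0.00
G1 X11.33 Y0.00
G1 X11.33 Y9.97
G1 X0.00 Y9.97
G1 X0.00 Y0.00
; layer 5
G0 Z8.93
G0 X0.00 Y0.00
G1 X11.33 Y0.00
G1 X11.33 Y4.99
G1 X0.00 Y4.99
G1 X0.00 Y0.00
M2 ; end

The solid is a wedge (ramp): 11.3 × 29.9 mm base, rising to 10.7 mm along the y=0 edge and sloping linearly to z=0 at y=29.9. Slicing at Δz = 1.79 mm — 6 equal slices spanning the solid's height, so layer i sits at z = i·h/6 — gives 5 non-empty perimeters. Each is a 4-segment closed polygon; G0 lifts to the layer z and rapids to the start vertex, then G1 traces the edges. The cross-section shrinks linearly with z (the slice at the apex is degenerate and omitted).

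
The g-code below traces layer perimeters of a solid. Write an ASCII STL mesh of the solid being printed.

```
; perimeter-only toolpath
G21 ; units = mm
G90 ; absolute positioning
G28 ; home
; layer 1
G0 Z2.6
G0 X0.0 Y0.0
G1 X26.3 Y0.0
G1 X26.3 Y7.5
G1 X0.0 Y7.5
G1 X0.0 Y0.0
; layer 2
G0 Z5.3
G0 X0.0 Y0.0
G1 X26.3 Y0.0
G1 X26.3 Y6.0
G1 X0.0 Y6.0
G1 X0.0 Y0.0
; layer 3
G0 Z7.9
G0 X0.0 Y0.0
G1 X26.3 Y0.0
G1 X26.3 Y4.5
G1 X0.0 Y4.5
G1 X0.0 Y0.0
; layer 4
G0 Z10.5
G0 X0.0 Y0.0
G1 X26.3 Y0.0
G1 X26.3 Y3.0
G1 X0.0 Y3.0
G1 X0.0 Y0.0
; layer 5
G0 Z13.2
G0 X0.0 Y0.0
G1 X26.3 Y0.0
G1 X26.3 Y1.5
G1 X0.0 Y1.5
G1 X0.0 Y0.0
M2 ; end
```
solid part
  facet normal 0.0000 0.0000 -1.0000
    outer loop
      vertex 26.3 9.0 0.0
      vertex 26.3 0.0 0.0
      vertex 0.0 0.0 0.0
    endloop
  endfacet
  facet normal 0.0000 0.0000 -1.0000
    outer loop
      vertex 0.0 9.0 0.0
      vertex 26.3 9.0 0.0
      vertex 0.0 0.0 0.0
    endloop
  endfacet
  facet normal 0.0000 -1.0000 0.0000
    outer loop
      vertex 0.0 0.0 0.0
      vertex 26.3 0.0 0.0
      vertex 26.3 0.0 15.8
    endloop
  endfacet
  facet normal 0.0000 -1.0000 0.0000
    outer loop
      vertex 0.0 0.0 0.0
      vertex 26.3 0.0 15.8
      vertex 0.0 0.0 15.8
    endloop
  endfacet
  facet normal 0.0000 0.8689 0.4950
    outer loop
      vertex 0.0 0.0 15.8
      vertex 26.3 0.0 15.8
      vertex 26.3 9.0 0.0
    endloop
  endfacet
  facet normal 0.0000 0.8689 0.4950
    outer loop
      vertex 0.0 0.0 15.8
      vertex 26.3 9.0 0.0
      vertex 0.0 9.0 0.0
    endloop
  endfacet
  facet normal -1.0000 0.0000 0.0000
    outer loop
      vertex 0.0 0.0 15.8
      vertex 0.0 9.0 0.0
      vertex 0.0 0.0 0.0
    endloop
  endfacet
  facet normal 1.0000 0.0000 0.0000
    outer loop
      vertex 26.3 0.0 0.0
      vertex 26.3 9.0 0.0
      vertex 26.3 0.0 15.8
    endloop
  endfacet
endsolid part

The G0 Z moves step by Δz≈2.6 mm. The G1 loops shrink linearly with z, so the solid tapers from its base footprint up to z≈15.8. Closing with a flat bottom cap and the tapered top and triangulating gives 8 facets — a wedge (ramp): 26.3 × 9 mm base, rising to 15.8 mm along the y=0 edge and sloping linearly to z=0 at y=9.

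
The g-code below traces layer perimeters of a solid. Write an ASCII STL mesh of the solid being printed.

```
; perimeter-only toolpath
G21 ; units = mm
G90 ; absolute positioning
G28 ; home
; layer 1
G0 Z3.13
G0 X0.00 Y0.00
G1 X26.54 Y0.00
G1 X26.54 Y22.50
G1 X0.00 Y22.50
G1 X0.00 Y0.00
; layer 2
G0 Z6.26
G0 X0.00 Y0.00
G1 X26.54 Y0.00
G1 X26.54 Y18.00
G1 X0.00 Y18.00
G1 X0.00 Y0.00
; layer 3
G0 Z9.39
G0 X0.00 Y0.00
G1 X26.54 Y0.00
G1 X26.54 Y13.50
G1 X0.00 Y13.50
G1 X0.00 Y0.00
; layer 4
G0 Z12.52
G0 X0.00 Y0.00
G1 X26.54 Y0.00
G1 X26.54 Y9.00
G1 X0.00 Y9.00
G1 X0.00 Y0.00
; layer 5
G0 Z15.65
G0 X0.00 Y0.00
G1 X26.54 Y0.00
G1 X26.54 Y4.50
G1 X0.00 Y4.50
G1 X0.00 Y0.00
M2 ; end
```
solid part
  facet normal 0.0000 0.0000 -1.0000
    outer loop
      vertex 26.54 27.00 0.00
      vertex 26.54 0.00 0.00
      vertex 0.00 0.00 0.00
    endloop
  endfacet
  facet normal 0.0000 0.0000 -1.0000
    outer loop
      vertex 0.00 27.00 0.00
      vertex 26.54 27.00 0.00
      vertex 0.00 0.00 0.00
    endloop
  endfacet
  facet normal 0.0000 -1.0000 0.0000
    outer loop
      vertex 0.00 0.00 0.00
      vertex 26.54 0.00 0.00
      vertex 26.54 0.00 18.78
    endloop
  endfacet
  facet normal 0.0000 -1.0000 0.0000
    outer loop
      vertex 0.00 0.00 0.00
      vertex 26.54 0.00 18.78
      vertex 0.00 0.00 18.78
    endloop
  endfacet
  facet normal 0.0000 0.5710 0.8209
    outer loop
      vertex 0.00 0.00 18.78
      vertex 26.54 0.00 18.78
      vertex 26.54 27.00 0.00
    endloop
  endfacet
  facet normal 0.0000 0.5710 0.8209
    outer loop
      vertex 0.00 0.00 18.78
      vertex 26.54 27.00 0.00
      vertex 0.00 27.00 0.00
    endloop
  endfacet
  facet normal -1.0000 0.0000 0.0000
    outer loop
      vertex 0.00 0.00 18.78
      vertex 0.00 27.00 0.00
      vertex 0.00 0.00 0.00
    endloop
  endfacet
  facet normal 1.0000 0.0000 0.0000
    outer loop
      vertex 26.54 0.00 0.00
      vertex 26.54 27.00 0.00
      vertex 26.54 0.00 18.78
    endloop
  endfacet
endsolid part

The G0 Z moves step by Δz≈3.13 mm. The G1 loops shrink linearly with z, so the solid tapers from its base footprint up to z≈18.8. Closing with a flat bottom cap and the tapered top and triangulating gives 8 facets — a wedge (ramp): 26.5 × 27 mm base, rising to 18.8 mm along the y=0 edge and sloping linearly to z=0 at y=27.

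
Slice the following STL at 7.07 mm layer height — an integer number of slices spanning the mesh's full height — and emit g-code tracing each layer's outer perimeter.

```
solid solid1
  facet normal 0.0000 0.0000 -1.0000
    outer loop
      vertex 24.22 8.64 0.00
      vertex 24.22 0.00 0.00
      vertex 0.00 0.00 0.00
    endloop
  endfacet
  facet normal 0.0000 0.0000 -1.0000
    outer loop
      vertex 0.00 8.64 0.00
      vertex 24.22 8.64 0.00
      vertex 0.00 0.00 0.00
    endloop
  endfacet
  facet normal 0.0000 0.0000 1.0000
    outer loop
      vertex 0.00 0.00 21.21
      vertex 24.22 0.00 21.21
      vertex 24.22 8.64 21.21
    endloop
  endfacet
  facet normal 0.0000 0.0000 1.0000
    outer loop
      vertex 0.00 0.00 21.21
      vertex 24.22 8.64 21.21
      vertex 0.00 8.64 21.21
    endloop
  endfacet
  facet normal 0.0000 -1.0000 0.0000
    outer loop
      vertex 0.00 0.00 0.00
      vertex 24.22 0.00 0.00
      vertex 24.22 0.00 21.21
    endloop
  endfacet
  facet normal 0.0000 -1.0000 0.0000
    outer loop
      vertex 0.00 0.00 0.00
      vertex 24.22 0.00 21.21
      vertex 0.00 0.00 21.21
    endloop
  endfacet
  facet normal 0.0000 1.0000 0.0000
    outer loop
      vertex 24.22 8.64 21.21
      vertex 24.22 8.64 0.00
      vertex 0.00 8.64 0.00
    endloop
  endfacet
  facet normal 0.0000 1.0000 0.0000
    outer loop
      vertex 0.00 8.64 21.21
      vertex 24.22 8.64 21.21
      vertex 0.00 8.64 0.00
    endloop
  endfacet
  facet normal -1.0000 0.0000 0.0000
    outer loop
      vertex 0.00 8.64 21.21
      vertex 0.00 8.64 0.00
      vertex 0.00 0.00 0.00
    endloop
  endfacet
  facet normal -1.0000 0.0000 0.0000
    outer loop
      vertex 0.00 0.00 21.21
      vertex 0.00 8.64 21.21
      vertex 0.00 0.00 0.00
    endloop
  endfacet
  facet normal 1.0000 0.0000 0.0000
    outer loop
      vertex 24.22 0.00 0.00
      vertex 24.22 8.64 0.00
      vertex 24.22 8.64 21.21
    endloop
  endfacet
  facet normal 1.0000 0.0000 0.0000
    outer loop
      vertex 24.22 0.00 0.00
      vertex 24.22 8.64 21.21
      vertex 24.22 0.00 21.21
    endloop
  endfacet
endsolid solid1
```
; perimeter-only toolpath
G21 ; units = mm
G90 ; absolute positioning
G28 ; home
; layer 1
G0 Z7.07
G0 X0.00 Y0.00
G1 X24.22 Y0.00
G1 X24.22 Y8.64
G1 X0.00 Y8.64
G1 X0.00 Y0.00
; layer 2
G0 Z14.14
G0 X0.00 Y0.00
G1 X24.22 Y0.00
G1 X24.22 Y8.64
G1 X0.00 Y8.64
G1 X0.00 Y0.00
; layer 3
G0 Z21.21
G0 X0.00 Y0.00
G1 X24.22 Y0.00
G1 X24.22 Y8.64
G1 X0.00 Y8.64
G1 X0.00 Y0.00
M2 ; end

The solid is a rectangular box, roughly 24.2 × 8.64 mm footprint and 21.2 mm tall. Slicing at Δz = 7.07 mm — 3 equal slices spanning the solid's height, so layer i sits at z = i·h/3 — gives 3 non-empty perimeters. Each is a 4-segment closed polygon; G0 lifts to the layer z and rapids to the start vertex, then G1 traces the edges.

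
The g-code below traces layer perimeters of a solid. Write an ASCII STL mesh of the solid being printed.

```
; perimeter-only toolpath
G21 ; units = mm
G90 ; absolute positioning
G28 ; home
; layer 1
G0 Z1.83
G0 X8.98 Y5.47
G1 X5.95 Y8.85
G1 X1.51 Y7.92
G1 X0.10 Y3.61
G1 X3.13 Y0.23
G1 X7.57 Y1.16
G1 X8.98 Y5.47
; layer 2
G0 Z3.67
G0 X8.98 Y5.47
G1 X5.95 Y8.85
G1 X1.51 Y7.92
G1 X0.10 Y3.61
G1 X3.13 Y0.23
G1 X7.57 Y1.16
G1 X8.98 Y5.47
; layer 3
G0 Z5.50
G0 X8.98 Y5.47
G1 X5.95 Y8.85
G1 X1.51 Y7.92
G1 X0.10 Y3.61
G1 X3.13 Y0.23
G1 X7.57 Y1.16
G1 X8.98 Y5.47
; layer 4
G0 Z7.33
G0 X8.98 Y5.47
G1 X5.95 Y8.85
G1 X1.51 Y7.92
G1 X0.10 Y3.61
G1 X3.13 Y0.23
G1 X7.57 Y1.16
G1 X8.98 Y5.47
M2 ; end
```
solid part
  facet normal 0.0000 0.0000 -1.0000
    outer loop
      vertex 1.51 7.92 0.00
      vertex 5.95 8.85 0.00
      vertex 8.98 5.47 0.00
    endloop
  endfacet
  facet normal 0.0000 0.0000 -1.0000
    outer loop
      vertex 0.10 3.61 0.00
      vertex 1.51 7.92 0.00
      vertex 8.98 5.47 0.00
    endloop
  endfacet
  facet normal 0.0000 0.0000 -1.0000
    outer loop
      vertex 3.13 0.23 0.00
      vertex 0.10 3.61 0.00
      vertex 8.98 5.47 0.00
    endloop
  endfacet
  facet normal 0.0000 0.0000 -1.0000
    outer loop
      vertex 7.57 1.16 0.00
      vertex 3.13 0.23 0.00
      vertex 8.98 5.47 0.00
    endloop
  endfacet
  facet normal 0.0000 0.0000 1.0000
    outer loop
      vertex 8.98 5.47 7.33
      vertex 5.95 8.85 7.33
      vertex 1.51 7.92 7.33
    endloop
  endfacet
  facet normal 0.0000 0.0000 1.0000
    outer loop
      vertex 8.98 5.47 7.33
      vertex 1.51 7.92 7.33
      vertex 0.10 3.61 7.33
    endloop
  endfacet
  facet normal 0.0000 0.0000 1.0000
    outer loop
      vertex 8.98 5.47 7.33
      vertex 0.10 3.61 7.33
      vertex 3.13 0.23 7.33
    endloop
  endfacet
  facet normal 0.0000 0.0000 1.0000
    outer loop
      vertex 8.98 5.47 7.33
      vertex 3.13 0.23 7.33
      vertex 7.57 1.16 7.33
    endloop
  endfacet
  facet normal 0.7446 0.6675 0.0000
    outer loop
      vertex 8.98 5.47 0.00
      vertex 5.95 8.85 0.00
      vertex 5.95 8.85 7.33
    endloop
  endfacet
  facet normal 0.7446 0.6675 0.0000
    outer loop
      vertex 8.98 5.47 0.00
      vertex 5.95 8.85 7.33
      vertex 8.98 5.47 7.33
    endloop
  endfacet
  facet normal -0.2050 0.9788 0.0000
    outer loop
      vertex 5.95 8.85 0.00
      vertex 1.51 7.92 0.00
      vertex 1.51 7.92 7.33
    endloop
  endfacet
  facet normal -0.2050 0.9788 0.0000
    outer loop
      vertex 5.95 8.85 0.00
      vertex 1.51 7.92 7.33
      vertex 5.95 8.85 7.33
    endloop
  endfacet
  facet normal -0.9504 0.3109 0.0000
    outer loop
      vertex 1.51 7.92 0.00
      vertex 0.10 3.61 0.00
      vertex 0.10 3.61 7.33
    endloop
  endfacet
  facet normal -0.9504 0.3109 0.0000
    outer loop
      vertex 1.51 7.92 0.00
      vertex 0.10 3.61 7.33
      vertex 1.51 7.92 7.33
    endloop
  endfacet
  facet normal -0.7446 -0.6675 0.0000
    outer loop
      vertex 0.10 3.61 0.00
      vertex 3.13 0.23 0.00
      vertex 3.13 0.23 7.33
    endloop
  endfacet
  facet normal -0.7446 -0.6675 0.0000
    outer loop
      vertex 0.10 3.61 0.00
      vertex 3.13 0.23 7.33
      vertex 0.10 3.61 7.33
    endloop
  endfacet
  facet normal 0.2050 -0.9788 0.0000
    outer loop
      vertex 3.13 0.23 0.00
      vertex 7.57 1.16 0.00
      vertex 7.57 1.16 7.33
    endloop
  endfacet
  facet normal 0.2050 -0.9788 0.0000
    outer loop
      vertex 3.13 0.23 0.00
      vertex 7.57 1.16 7.33
      vertex 3.13 0.23 7.33
    endloop
  endfacet
  facet normal 0.9504 -0.3109 0.0000
    outer loop
      vertex 7.57 1.16 0.00
      vertex 8.98 5.47 0.00
      vertex 8.98 5.47 7.33
    endloop
  endfacet
  facet normal 0.9504 -0.3109 0.0000
    outer loop
      vertex 7.57 1.16 0.00
      vertex 8.98 5.47 7.33
      vertex 7.57 1.16 7.33
    endloop
  endfacet
endsolid part

The G0 Z moves step by Δz≈1.83 mm. Every layer's G1 loop is the same polygon, so the solid is a straight extrusion of it from z=0 to z≈7.33. Closing with flat bottom and top caps and triangulating gives 20 facets — a regular 6-sided prism (a cylinder approximated with 6 flat sides), circumscribed radius ≈ 4.54 mm, height ≈ 7.33 mm.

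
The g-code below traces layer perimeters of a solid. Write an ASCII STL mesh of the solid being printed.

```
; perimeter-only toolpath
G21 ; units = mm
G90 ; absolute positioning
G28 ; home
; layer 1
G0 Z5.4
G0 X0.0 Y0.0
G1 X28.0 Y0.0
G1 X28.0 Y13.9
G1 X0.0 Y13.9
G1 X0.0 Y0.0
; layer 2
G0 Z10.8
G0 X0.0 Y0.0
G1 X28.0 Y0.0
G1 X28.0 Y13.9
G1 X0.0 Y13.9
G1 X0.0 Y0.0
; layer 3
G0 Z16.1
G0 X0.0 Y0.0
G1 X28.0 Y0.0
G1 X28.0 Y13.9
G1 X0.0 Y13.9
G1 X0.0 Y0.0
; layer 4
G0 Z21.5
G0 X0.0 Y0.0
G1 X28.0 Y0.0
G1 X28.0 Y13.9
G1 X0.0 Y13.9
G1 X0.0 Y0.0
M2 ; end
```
solid part
  facet normal 0.0000 0.0000 -1.0000
    outer loop
      vertex 28.0 13.9 0.0
      vertex 28.0 0.0 0.0
      vertex 0.0 0.0 0.0
    endloop
  endfacet
  facet normal 0.0000 0.0000 -1.0000
    outer loop
      vertex 0.0 13.9 0.0
      vertex 28.0 13.9 0.0
      vertex 0.0 0.0 0.0
    endloop
  endfacet
  facet normal 0.0000 0.0000 1.0000
    outer loop
      vertex 0.0 0.0 21.5
      vertex 28.0 0.0 21.5
      vertex 28.0 13.9 21.5
    endloop
  endfacet
  facet normal 0.0000 0.0000 1.0000
    outer loop
      vertex 0.0 0.0 21.5
      vertex 28.0 13.9 21.5
      vertex 0.0 13.9 21.5
    endloop
  endfacet
  facet normal 0.0000 -1.0000 0.0000
    outer loop
      vertex 0.0 0.0 0.0
      vertex 28.0 0.0 0.0
      vertex 28.0 0.0 21.5
    endloop
  endfacet
  facet normal 0.0000 -1.0000 0.0000
    outer loop
      vertex 0.0 0.0 0.0
      vertex 28.0 0.0 21.5
      vertex 0.0 0.0 21.5
    endloop
  endfacet
  facet normal 0.0000 1.0000 0.0000
    outer loop
      vertex 28.0 13.9 21.5
      vertex 28.0 13.9 0.0
      vertex 0.0 13.9 0.0
    endloop
  endfacet
  facet normal 0.0000 1.0000 0.0000
    outer loop
      vertex 0.0 13.9 21.5
      vertex 28.0 13.9 21.5
      vertex 0.0 13.9 0.0
    endloop
  endfacet
  facet normal -1.0000 0.0000 0.0000
    outer loop
      vertex 0.0 13.9 21.5
      vertex 0.0 13.9 0.0
      vertex 0.0 0.0 0.0
    endloop
  endfacet
  facet normal -1.0000 0.0000 0.0000
    outer loop
      vertex 0.0 0.0 21.5
      vertex 0.0 13.9 21.5
      vertex 0.0 0.0 0.0
    endloop
  endfacet
  facet normal 1.0000 0.0000 0.0000
    outer loop
      vertex 28.0 0.0 0.0
      vertex 28.0 13.9 0.0
      vertex 28.0 13.9 21.5
    endloop
  endfacet
  facet normal 1.0000 0.0000 0.0000
    outer loop
      vertex 28.0 0.0 0.0
      vertex 28.0 13.9 21.5
      vertex 28.0 0.0 21.5
    endloop
  endfacet
endsolid part

The G0 Z moves step by Δz≈5.4 mm. Every layer's G1 loop is the same polygon, so the solid is a straight extrusion of it from z=0 to z≈21.5. Closing with flat bottom and top caps and triangulating gives 12 facets — a rectangular box, roughly 28 × 13.9 mm footprint and 21.5 mm tall.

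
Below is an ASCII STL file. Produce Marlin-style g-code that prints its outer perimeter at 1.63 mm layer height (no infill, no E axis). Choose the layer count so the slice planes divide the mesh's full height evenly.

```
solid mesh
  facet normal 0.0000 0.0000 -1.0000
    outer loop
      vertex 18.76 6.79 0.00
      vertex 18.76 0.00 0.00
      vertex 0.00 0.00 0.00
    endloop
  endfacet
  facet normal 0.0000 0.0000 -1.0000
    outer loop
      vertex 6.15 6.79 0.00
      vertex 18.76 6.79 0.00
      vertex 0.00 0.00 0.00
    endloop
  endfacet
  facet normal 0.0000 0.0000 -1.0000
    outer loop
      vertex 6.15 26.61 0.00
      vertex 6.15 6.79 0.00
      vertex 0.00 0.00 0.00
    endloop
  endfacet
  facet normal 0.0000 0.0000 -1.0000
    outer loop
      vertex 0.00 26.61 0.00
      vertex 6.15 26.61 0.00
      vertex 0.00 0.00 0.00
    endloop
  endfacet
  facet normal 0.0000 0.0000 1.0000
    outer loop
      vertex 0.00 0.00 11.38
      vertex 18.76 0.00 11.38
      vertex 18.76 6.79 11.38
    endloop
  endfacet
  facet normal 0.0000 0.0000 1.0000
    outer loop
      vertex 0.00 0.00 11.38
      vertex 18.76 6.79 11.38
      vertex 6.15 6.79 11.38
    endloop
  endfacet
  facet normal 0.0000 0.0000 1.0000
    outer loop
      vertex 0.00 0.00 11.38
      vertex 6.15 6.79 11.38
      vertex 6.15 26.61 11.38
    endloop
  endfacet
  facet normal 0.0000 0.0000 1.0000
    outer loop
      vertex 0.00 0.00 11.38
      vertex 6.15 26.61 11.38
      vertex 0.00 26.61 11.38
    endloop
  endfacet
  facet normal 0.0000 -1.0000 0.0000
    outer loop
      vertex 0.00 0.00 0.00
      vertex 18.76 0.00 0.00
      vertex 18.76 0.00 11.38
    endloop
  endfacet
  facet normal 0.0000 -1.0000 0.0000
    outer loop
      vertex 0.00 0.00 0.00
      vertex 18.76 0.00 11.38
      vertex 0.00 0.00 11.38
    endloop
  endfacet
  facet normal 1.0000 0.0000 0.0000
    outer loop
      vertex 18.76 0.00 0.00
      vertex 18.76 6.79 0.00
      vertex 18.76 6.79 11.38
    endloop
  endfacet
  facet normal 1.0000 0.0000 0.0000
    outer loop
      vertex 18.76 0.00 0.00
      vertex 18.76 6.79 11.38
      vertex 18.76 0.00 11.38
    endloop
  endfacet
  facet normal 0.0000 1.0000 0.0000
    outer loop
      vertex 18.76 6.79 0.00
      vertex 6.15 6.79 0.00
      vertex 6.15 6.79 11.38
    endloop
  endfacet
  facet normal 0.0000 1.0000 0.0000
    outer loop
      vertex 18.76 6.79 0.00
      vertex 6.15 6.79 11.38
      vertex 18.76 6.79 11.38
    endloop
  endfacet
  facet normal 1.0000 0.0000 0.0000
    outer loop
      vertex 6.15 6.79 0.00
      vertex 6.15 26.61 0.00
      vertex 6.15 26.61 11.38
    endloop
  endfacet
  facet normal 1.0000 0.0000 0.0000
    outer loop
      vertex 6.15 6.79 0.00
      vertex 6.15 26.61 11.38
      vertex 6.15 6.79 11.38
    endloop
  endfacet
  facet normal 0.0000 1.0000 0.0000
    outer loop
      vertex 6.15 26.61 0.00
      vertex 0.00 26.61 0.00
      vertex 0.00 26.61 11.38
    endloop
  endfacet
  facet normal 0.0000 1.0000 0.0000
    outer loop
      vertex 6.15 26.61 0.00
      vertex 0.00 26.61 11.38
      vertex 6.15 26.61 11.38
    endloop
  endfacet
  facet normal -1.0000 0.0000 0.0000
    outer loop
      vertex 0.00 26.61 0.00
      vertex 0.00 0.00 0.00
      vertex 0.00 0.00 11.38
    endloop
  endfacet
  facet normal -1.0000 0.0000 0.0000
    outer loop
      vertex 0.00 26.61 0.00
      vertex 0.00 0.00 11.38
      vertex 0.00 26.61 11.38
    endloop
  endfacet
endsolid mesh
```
; perimeter-only toolpath
G21 ; units = mm
G90 ; absolute positioning
G28 ; home
; layer 1
G0 Z1.63
G0 X0.00 Y0.00
G1 X18.76 Y0.00
G1 X18.76 Y6.79
G1 X6.15 Y6.79
G1 X6.15 Y26.61
G1 X0.00 Y26.61
G1 X0.00 Y0.00
; layer 2
G0 Z3.25
G0 X0.00 Y0.00
G1 X18.76 Y0.00
G1 X18.76 Y6.79
G1 X6.15 Y6.79
G1 X6.15 Y26.61
G1 X0.00 Y26.61
G1 X0.00 Y0.00
; layer 3
G0 Z4.88
G0 X0.00 Y0.00
G1 X18.76 Y0.00
G1 X18.76 Y6.79
G1 X6.15 Y6.79
G1 X6.15 Y26.61
G1 X0.00 Y26.61
G1 X0.00 Y0.00
; layer 4
G0 Z6.50
G0 X0.00 Y0.00
G1 X18.76 Y0.00
G1 X18.76 Y6.79
G1 X6.15 Y6.79
G1 X6.15 Y26.61
G1 X0.00 Y26.61
G1 X0.00 Y0.00
; layer 5
G0 Z8.13
G0 X0.00 Y0.00
G1 X18.76 Y0.00
G1 X18.76 Y6.79
G1 X6.15 Y6.79
G1 X6.15 Y26.61
G1 X0.00 Y26.61
G1 X0.00 Y0.00
; layer 6
G0 Z9.75
G0 X0.00 Y0.00
G1 X18.76 Y0.00
G1 X18.76 Y6.79
G1 X6.15 Y6.79
G1 X6.15 Y26.61
G1 X0.00 Y26.61
G1 X0.00 Y0.00
; layer 7
G0 Z11.38
G0 X0.00 Y0.00
G1 X18.76 Y0.00
G1 X18.76 Y6.79
G1 X6.15 Y6.79
G1 X6.15 Y26.61
G1 X0.00 Y26.61
G1 X0.00 Y0.00
M2 ; end

The solid is an L-shaped prism: outer 18.8 × 26.6 mm, arm thicknesses ≈ 6.79 mm (horizontal) and 6.15 mm (vertical), extruded 11.4 mm in z. Slicing at Δz = 1.63 mm — 7 equal slices spanning the solid's height, so layer i sits at z = i·h/7 — gives 7 non-empty perimeters. Each is a 6-segment closed polygon; G0 lifts to the layer z and rapids to the start vertex, then G1 traces the edges.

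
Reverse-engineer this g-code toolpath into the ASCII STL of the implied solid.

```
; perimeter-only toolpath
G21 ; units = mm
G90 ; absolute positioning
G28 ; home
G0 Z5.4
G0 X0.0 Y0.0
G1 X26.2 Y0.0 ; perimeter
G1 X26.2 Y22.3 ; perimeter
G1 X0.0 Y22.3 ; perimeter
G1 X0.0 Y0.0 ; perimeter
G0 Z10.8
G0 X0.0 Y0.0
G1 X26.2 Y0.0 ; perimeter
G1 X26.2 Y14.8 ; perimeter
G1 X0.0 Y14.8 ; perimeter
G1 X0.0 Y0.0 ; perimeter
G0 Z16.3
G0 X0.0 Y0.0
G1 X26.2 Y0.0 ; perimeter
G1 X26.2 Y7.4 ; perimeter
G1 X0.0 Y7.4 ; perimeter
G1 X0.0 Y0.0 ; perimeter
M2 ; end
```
solid part
  facet normal 0.0000 0.0000 -1.0000
    outer loop
      vertex 26.2 29.7 0.0
      vertex 26.2 0.0 0.0
      vertex 0.0 0.0 0.0
    endloop
  endfacet
  facet normal 0.0000 0.0000 -1.0000
    outer loop
      vertex 0.0 29.7 0.0
      vertex 26.2 29.7 0.0
      vertex 0.0 0.0 0.0
    endloop
  endfacet
  facet normal 0.0000 -1.0000 0.0000
    outer loop
      vertex 0.0 0.0 0.0
      vertex 26.2 0.0 0.0
      vertex 26.2 0.0 21.7
    endloop
  endfacet
  facet normal 0.0000 -1.0000 0.0000
    outer loop
      vertex 0.0 0.0 0.0
      vertex 26.2 0.0 21.7
      vertex 0.0 0.0 21.7
    endloop
  endfacet
  facet normal 0.0000 0.5899 0.8074
    outer loop
      vertex 0.0 0.0 21.7
      vertex 26.2 0.0 21.7
      vertex 26.2 29.7 0.0
    endloop
  endfacet
  facet normal 0.0000 0.5899 0.8074
    outer loop
      vertex 0.0 0.0 21.7
      vertex 26.2 29.7 0.0
      vertex 0.0 29.7 0.0
    endloop
  endfacet
  facet normal -1.0000 0.0000 0.0000
    outer loop
      vertex 0.0 0.0 21.7
      vertex 0.0 29.7 0.0
      vertex 0.0 0.0 0.0
    endloop
  endfacet
  facet normal 1.0000 0.0000 0.0000
    outer loop
      vertex 26.2 0.0 0.0
      vertex 26.2 29.7 0.0
      vertex 26.2 0.0 21.7
    endloop
  endfacet
endsolid part

The G0 Z moves step by Δz≈5.4 mm. The G1 loops shrink linearly with z, so the solid tapers from its base footprint up to z≈21.7. Closing with a flat bottom cap and the tapered top and triangulating gives 8 facets — a wedge (ramp): 26.2 × 29.7 mm base, rising to 21.7 mm along the y=0 edge and sloping linearly to z=0 at y=29.7.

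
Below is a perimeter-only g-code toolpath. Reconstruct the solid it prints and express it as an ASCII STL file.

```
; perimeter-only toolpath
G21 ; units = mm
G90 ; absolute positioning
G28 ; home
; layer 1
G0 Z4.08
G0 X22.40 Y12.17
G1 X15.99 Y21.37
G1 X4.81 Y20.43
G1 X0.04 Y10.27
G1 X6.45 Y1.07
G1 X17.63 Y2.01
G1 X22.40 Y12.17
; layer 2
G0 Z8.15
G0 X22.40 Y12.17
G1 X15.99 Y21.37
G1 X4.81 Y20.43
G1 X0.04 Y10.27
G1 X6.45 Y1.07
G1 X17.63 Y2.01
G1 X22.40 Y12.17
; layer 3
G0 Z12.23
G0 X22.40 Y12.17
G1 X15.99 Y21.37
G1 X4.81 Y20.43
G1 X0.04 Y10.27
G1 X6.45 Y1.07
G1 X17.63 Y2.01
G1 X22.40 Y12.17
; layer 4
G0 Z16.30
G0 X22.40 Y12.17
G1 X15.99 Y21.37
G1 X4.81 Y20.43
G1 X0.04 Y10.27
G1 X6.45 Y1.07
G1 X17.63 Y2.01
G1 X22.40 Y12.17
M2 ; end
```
solid part
  facet normal 0.0000 0.0000 -1.0000
    outer loop
      vertex 4.81 20.43 0.00
      vertex 15.99 21.37 0.00
      vertex 22.40 12.17 0.00
    endloop
  endfacet
  facet normal 0.0000 0.0000 -1.0000
    outer loop
      vertex 0.04 10.27 0.00
      vertex 4.81 20.43 0.00
      vertex 22.40 12.17 0.00
    endloop
  endfacet
  facet normal 0.0000 0.0000 -1.0000
    outer loop
      vertex 6.45 1.07 0.00
      vertex 0.04 10.27 0.00
      vertex 22.40 12.17 0.00
    endloop
  endfacet
  facet normal 0.0000 0.0000 -1.0000
    outer loop
      vertex 17.63 2.01 0.00
      vertex 6.45 1.07 0.00
      vertex 22.40 12.17 0.00
    endloop
  endfacet
  facet normal 0.0000 0.0000 1.0000
    outer loop
      vertex 22.40 12.17 16.30
      vertex 15.99 21.37 16.30
      vertex 4.81 20.43 16.30
    endloop
  endfacet
  facet normal 0.0000 0.0000 1.0000
    outer loop
      vertex 22.40 12.17 16.30
      vertex 4.81 20.43 16.30
      vertex 0.04 10.27 16.30
    endloop
  endfacet
  facet normal 0.0000 0.0000 1.0000
    outer loop
      vertex 22.40 12.17 16.30
      vertex 0.04 10.27 16.30
      vertex 6.45 1.07 16.30
    endloop
  endfacet
  facet normal 0.0000 0.0000 1.0000
    outer loop
      vertex 22.40 12.17 16.30
      vertex 6.45 1.07 16.30
      vertex 17.63 2.01 16.30
    endloop
  endfacet
  facet normal 0.8205 0.5717 0.0000
    outer loop
      vertex 22.40 12.17 0.00
      vertex 15.99 21.37 0.00
      vertex 15.99 21.37 16.30
    endloop
  endfacet
  facet normal 0.8205 0.5717 0.0000
    outer loop
      vertex 22.40 12.17 0.00
      vertex 15.99 21.37 16.30
      vertex 22.40 12.17 16.30
    endloop
  endfacet
  facet normal -0.0838 0.9965 0.0000
    outer loop
      vertex 15.99 21.37 0.00
      vertex 4.81 20.43 0.00
      vertex 4.81 20.43 16.30
    endloop
  endfacet
  facet normal -0.0838 0.9965 0.0000
    outer loop
      vertex 15.99 21.37 0.00
      vertex 4.81 20.43 16.30
      vertex 15.99 21.37 16.30
    endloop
  endfacet
  facet normal -0.9052 0.4250 0.0000
    outer loop
      vertex 4.81 20.43 0.00
      vertex 0.04 10.27 0.00
      vertex 0.04 10.27 16.30
    endloop
  endfacet
  facet normal -0.9052 0.4250 0.0000
    outer loop
      vertex 4.81 20.43 0.00
      vertex 0.04 10.27 16.30
      vertex 4.81 20.43 16.30
    endloop
  endfacet
  facet normal -0.8205 -0.5717 0.0000
    outer loop
      vertex 0.04 10.27 0.00
      vertex 6.45 1.07 0.00
      vertex 6.45 1.07 16.30
    endloop
  endfacet
  facet normal -0.8205 -0.5717 0.0000
    outer loop
      vertex 0.04 10.27 0.00
      vertex 6.45 1.07 16.30
      vertex 0.04 10.27 16.30
    endloop
  endfacet
  facet normal 0.0838 -0.9965 0.0000
    outer loop
      vertex 6.45 1.07 0.00
      vertex 17.63 2.01 0.00
      vertex 17.63 2.01 16.30
    endloop
  endfacet
  facet normal 0.0838 -0.9965 0.0000
    outer loop
      vertex 6.45 1.07 0.00
      vertex 17.63 2.01 16.30
      vertex 6.45 1.07 16.30
    endloop
  endfacet
  facet normal 0.9052 -0.4250 0.0000
    outer loop
      vertex 17.63 2.01 0.00
      vertex 22.40 12.17 0.00
      vertex 22.40 12.17 16.30
    endloop
  endfacet
  facet normal 0.9052 -0.4250 0.0000
    outer loop
      vertex 17.63 2.01 0.00
      vertex 22.40 12.17 16.30
      vertex 17.63 2.01 16.30
    endloop
  endfacet
endsolid part

The G0 Z moves step by Δz≈4.08 mm. Every layer's G1 loop is the same polygon, so the solid is a straight extrusion of it from z=0 to z≈16.3. Closing with flat bottom and top caps and triangulating gives 20 facets — a regular 6-sided prism (a cylinder approximated with 6 flat sides), circumscribed radius ≈ 11.2 mm, height ≈ 16.3 mm.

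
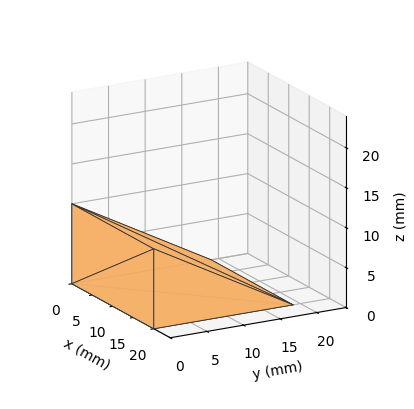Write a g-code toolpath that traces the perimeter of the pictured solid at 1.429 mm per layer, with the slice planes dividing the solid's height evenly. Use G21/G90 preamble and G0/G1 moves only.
Reading the render: the shape is a wedge (ramp): 20 × 19 mm base, rising to 10 mm along the y=0 edge and sloping linearly to z=0 at y=19 (dimensions read to the nearest mm from the axis ticks). For the g-code, the solid's height is divided into equal slices at the stated Δz and each level perimeter traced with G1 moves after a G0 lift.

; perimeter-only toolpath
G21 ; units = mm
G90 ; absolute positioning
G28 ; home
; layer 1
G0 Z1.429
G0 X0.000 Y0.000
G1 X20.000 Y0.000
G1 X20.000 Y16.286
G1 X0.000 Y16.286
G1 X0.000 Y0.000
; layer 2
G0 Z2.857
G0 X0.000 Y0.000
G1 X20.000 Y0.000
G1 X20.000 Y13.571
G1 X0.000 Y13.571
G1 X0.000 Y0.000
; layer 3
G0 Z4.286
G0 X0.000 Y0.000
G1 X20.000 Y0.000
G1 X20.000 Y10.857
G1 X0.000 Y10.857
G1 X0.000 Y0.000
; layer 4
G0 Z5.714
G0 X0.000 Y0.000
G1 X20.000 Y0.000
G1 X20.000 Y8.143
G1 X0.000 Y8.143
G1 X0.000 Y0.000
; layer 5
G0 Z7.143
G0 X0.000 Y0.000
G1 X20.000 Y0.000
G1 X20.000 Y5.429
G1 X0.000 Y5.429
G1 X0.000 Y0.000
; layer 6
G0 Z8.571
G0 X0.000 Y0.000
G1 X20.000 Y0.000
G1 X20.000 Y2.714
G1 X0.000 Y2.714
G1 X0.000 Y0.000
M2 ; end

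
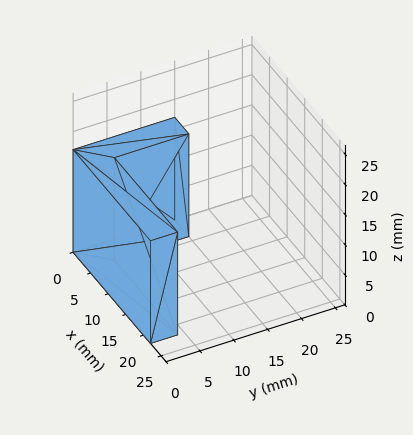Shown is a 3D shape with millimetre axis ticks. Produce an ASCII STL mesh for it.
Reading the render: the shape is an L-shaped prism: outer 22 × 15 mm, arm thicknesses ≈ 4 mm (horizontal) and 4 mm (vertical), extruded 17 mm in z (dimensions read to the nearest mm from the axis ticks). For the STL, each face is triangulated and given an outward normal.

solid part
  facet normal 0.0000 0.0000 -1.0000
    outer loop
      vertex 22.0 4.0 0.0
      vertex 22.0 0.0 0.0
      vertex 0.0 0.0 0.0
    endloop
  endfacet
  facet normal 0.0000 0.0000 -1.0000
    outer loop
      vertex 4.0 4.0 0.0
      vertex 22.0 4.0 0.0
      vertex 0.0 0.0 0.0
    endloop
  endfacet
  facet normal 0.0000 0.0000 -1.0000
    outer loop
      vertex 4.0 15.0 0.0
      vertex 4.0 4.0 0.0
      vertex 0.0 0.0 0.0
    endloop
  endfacet
  facet normal 0.0000 0.0000 -1.0000
    outer loop
      vertex 0.0 15.0 0.0
      vertex 4.0 15.0 0.0
      vertex 0.0 0.0 0.0
    endloop
  endfacet
  facet normal 0.0000 0.0000 1.0000
    outer loop
      vertex 0.0 0.0 17.0
      vertex 22.0 0.0 17.0
      vertex 22.0 4.0 17.0
    endloop
  endfacet
  facet normal 0.0000 0.0000 1.0000
    outer loop
      vertex 0.0 0.0 17.0
      vertex 22.0 4.0 17.0
      vertex 4.0 4.0 17.0
    endloop
  endfacet
  facet normal 0.0000 0.0000 1.0000
    outer loop
      vertex 0.0 0.0 17.0
      vertex 4.0 4.0 17.0
      vertex 4.0 15.0 17.0
    endloop
  endfacet
  facet normal 0.0000 0.0000 1.0000
    outer loop
      vertex 0.0 0.0 17.0
      vertex 4.0 15.0 17.0
      vertex 0.0 15.0 17.0
    endloop
  endfacet
  facet normal 0.0000 -1.0000 0.0000
    outer loop
      vertex 0.0 0.0 0.0
      vertex 22.0 0.0 0.0
      vertex 22.0 0.0 17.0
    endloop
  endfacet
  facet normal 0.0000 -1.0000 0.0000
    outer loop
      vertex 0.0 0.0 0.0
      vertex 22.0 0.0 17.0
      vertex 0.0 0.0 17.0
    endloop
  endfacet
  facet normal 1.0000 0.0000 0.0000
    outer loop
      vertex 22.0 0.0 0.0
      vertex 22.0 4.0 0.0
      vertex 22.0 4.0 17.0
    endloop
  endfacet
  facet normal 1.0000 0.0000 0.0000
    outer loop
      vertex 22.0 0.0 0.0
      vertex 22.0 4.0 17.0
      vertex 22.0 0.0 17.0
    endloop
  endfacet
  facet normal 0.0000 1.0000 0.0000
    outer loop
      vertex 22.0 4.0 0.0
      vertex 4.0 4.0 0.0
      vertex 4.0 4.0 17.0
    endloop
  endfacet
  facet normal 0.0000 1.0000 0.0000
    outer loop
      vertex 22.0 4.0 0.0
      vertex 4.0 4.0 17.0
      vertex 22.0 4.0 17.0
    endloop
  endfacet
  facet normal 1.0000 0.0000 0.0000
    outer loop
      vertex 4.0 4.0 0.0
      vertex 4.0 15.0 0.0
      vertex 4.0 15.0 17.0
    endloop
  endfacet
  facet normal 1.0000 0.0000 0.0000
    outer loop
      vertex 4.0 4.0 0.0
      vertex 4.0 15.0 17.0
      vertex 4.0 4.0 17.0
    endloop
  endfacet
  facet normal 0.0000 1.0000 0.0000
    outer loop
      vertex 4.0 15.0 0.0
      vertex 0.0 15.0 0.0
      vertex 0.0 15.0 17.0
    endloop
  endfacet
  facet normal 0.0000 1.0000 0.0000
    outer loop
      vertex 4.0 15.0 0.0
      vertex 0.0 15.0 17.0
      vertex 4.0 15.0 17.0
    endloop
  endfacet
  facet normal -1.0000 0.0000 0.0000
    outer loop
      vertex 0.0 15.0 0.0
      vertex 0.0 0.0 0.0
      vertex 0.0 0.0 17.0
    endloop
  endfacet
  facet normal -1.0000 0.0000 0.0000
    outer loop
      vertex 0.0 15.0 0.0
      vertex 0.0 0.0 17.0
      vertex 0.0 15.0 17.0
    endloop
  endfacet
endsolid part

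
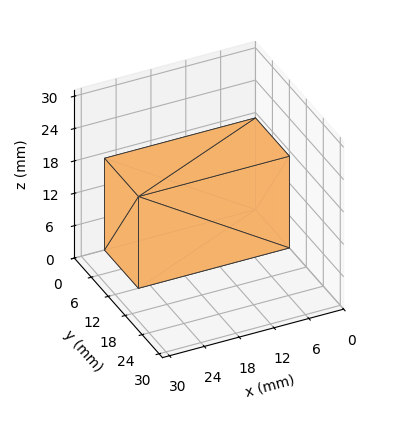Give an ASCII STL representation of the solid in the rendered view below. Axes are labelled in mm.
Reading the render: the shape is a rectangular box, roughly 26 × 12 mm footprint and 17 mm tall (dimensions read to the nearest mm from the axis ticks). For the STL, each face is triangulated and given an outward normal.

solid part
  facet normal 0.0000 0.0000 -1.0000
    outer loop
      vertex 26.0 12.0 0.0
      vertex 26.0 0.0 0.0
      vertex 0.0 0.0 0.0
    endloop
  endfacet
  facet normal 0.0000 0.0000 -1.0000
    outer loop
      vertex 0.0 12.0 0.0
      vertex 26.0 12.0 0.0
      vertex 0.0 0.0 0.0
    endloop
  endfacet
  facet normal 0.0000 0.0000 1.0000
    outer loop
      vertex 0.0 0.0 17.0
      vertex 26.0 0.0 17.0
      vertex 26.0 12.0 17.0
    endloop
  endfacet
  facet normal 0.0000 0.0000 1.0000
    outer loop
      vertex 0.0 0.0 17.0
      vertex 26.0 12.0 17.0
      vertex 0.0 12.0 17.0
    endloop
  endfacet
  facet normal 0.0000 -1.0000 0.0000
    outer loop
      vertex 0.0 0.0 0.0
      vertex 26.0 0.0 0.0
      vertex 26.0 0.0 17.0
    endloop
  endfacet
  facet normal 0.0000 -1.0000 0.0000
    outer loop
      vertex 0.0 0.0 0.0
      vertex 26.0 0.0 17.0
      vertex 0.0 0.0 17.0
    endloop
  endfacet
  facet normal 0.0000 1.0000 0.0000
    outer loop
      vertex 26.0 12.0 17.0
      vertex 26.0 12.0 0.0
      vertex 0.0 12.0 0.0
    endloop
  endfacet
  facet normal 0.0000 1.0000 0.0000
    outer loop
      vertex 0.0 12.0 17.0
      vertex 26.0 12.0 17.0
      vertex 0.0 12.0 0.0
    endloop
  endfacet
  facet normal -1.0000 0.0000 0.0000
    outer loop
      vertex 0.0 12.0 17.0
      vertex 0.0 12.0 0.0
      vertex 0.0 0.0 0.0
    endloop
  endfacet
  facet normal -1.0000 0.0000 0.0000
    outer loop
      vertex 0.0 0.0 17.0
      vertex 0.0 12.0 17.0
      vertex 0.0 0.0 0.0
    endloop
  endfacet
  facet normal 1.0000 0.0000 0.0000
    outer loop
      vertex 26.0 0.0 0.0
      vertex 26.0 12.0 0.0
      vertex 26.0 12.0 17.0
    endloop
  endfacet
  facet normal 1.0000 0.0000 0.0000
    outer loop
      vertex 26.0 0.0 0.0
      vertex 26.0 12.0 17.0
      vertex 26.0 0.0 17.0
    endloop
  endfacet
endsolid part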